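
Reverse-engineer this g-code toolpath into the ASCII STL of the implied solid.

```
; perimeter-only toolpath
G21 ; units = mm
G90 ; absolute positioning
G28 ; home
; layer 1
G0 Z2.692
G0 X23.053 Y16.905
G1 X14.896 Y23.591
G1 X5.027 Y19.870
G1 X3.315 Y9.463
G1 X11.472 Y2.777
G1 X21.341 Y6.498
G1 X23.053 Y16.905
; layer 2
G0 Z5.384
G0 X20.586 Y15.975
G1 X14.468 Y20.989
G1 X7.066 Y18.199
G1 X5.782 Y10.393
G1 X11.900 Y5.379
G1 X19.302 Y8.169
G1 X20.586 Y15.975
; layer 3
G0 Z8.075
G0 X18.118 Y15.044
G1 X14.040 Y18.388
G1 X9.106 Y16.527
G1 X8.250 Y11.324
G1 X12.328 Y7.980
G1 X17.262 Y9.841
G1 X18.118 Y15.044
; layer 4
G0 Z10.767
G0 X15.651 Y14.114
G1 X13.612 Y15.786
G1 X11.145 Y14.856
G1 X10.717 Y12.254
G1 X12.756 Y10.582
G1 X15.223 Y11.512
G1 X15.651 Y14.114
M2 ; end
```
solid part
  facet normal 0.0000 0.0000 -1.0000
    outer loop
      vertex 2.988 21.542 0.000
      vertex 15.324 26.193 0.000
      vertex 25.520 17.835 0.000
    endloop
  endfacet
  facet normal 0.0000 0.0000 -1.0000
    outer loop
      vertex 0.848 8.533 0.000
      vertex 2.988 21.542 0.000
      vertex 25.520 17.835 0.000
    endloop
  endfacet
  facet normal 0.0000 0.0000 -1.0000
    outer loop
      vertex 11.044 0.175 0.000
      vertex 0.848 8.533 0.000
      vertex 25.520 17.835 0.000
    endloop
  endfacet
  facet normal 0.0000 0.0000 -1.0000
    outer loop
      vertex 23.380 4.826 0.000
      vertex 11.044 0.175 0.000
      vertex 25.520 17.835 0.000
    endloop
  endfacet
  facet normal 0.4834 0.5898 0.6469
    outer loop
      vertex 25.520 17.835 0.000
      vertex 15.324 26.193 0.000
      vertex 13.184 13.184 13.459
    endloop
  endfacet
  facet normal -0.2690 0.7135 0.6469
    outer loop
      vertex 15.324 26.193 0.000
      vertex 2.988 21.542 0.000
      vertex 13.184 13.184 13.459
    endloop
  endfacet
  facet normal -0.7525 0.1238 0.6469
    outer loop
      vertex 2.988 21.542 0.000
      vertex 0.848 8.533 0.000
      vertex 13.184 13.184 13.459
    endloop
  endfacet
  facet normal -0.4834 -0.5898 0.6469
    outer loop
      vertex 0.848 8.533 0.000
      vertex 11.044 0.175 0.000
      vertex 13.184 13.184 13.459
    endloop
  endfacet
  facet normal 0.2690 -0.7135 0.6469
    outer loop
      vertex 11.044 0.175 0.000
      vertex 23.380 4.826 0.000
      vertex 13.184 13.184 13.459
    endloop
  endfacet
  facet normal 0.7525 -0.1238 0.6469
    outer loop
      vertex 23.380 4.826 0.000
      vertex 25.520 17.835 0.000
      vertex 13.184 13.184 13.459
    endloop
  endfacet
endsolid part

The G0 Z moves step by Δz≈2.692 mm. The G1 loops shrink linearly with z, so the solid tapers from its base footprint up to z≈13.5. Closing with a flat bottom cap and the tapered top and triangulating gives 10 facets — a regular 6-sided pyramid, base circumscribed radius ≈ 13.2 mm, apex at z ≈ 13.5 mm.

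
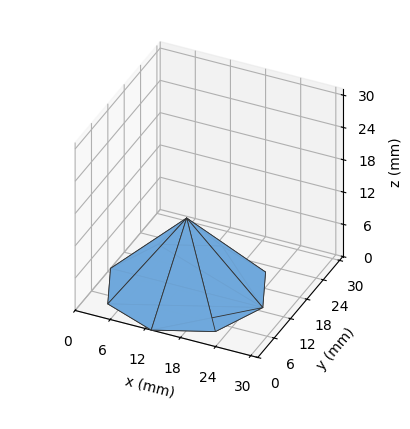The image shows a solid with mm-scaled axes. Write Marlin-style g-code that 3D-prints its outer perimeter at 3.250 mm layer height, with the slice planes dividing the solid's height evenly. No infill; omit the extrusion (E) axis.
Reading the render: the shape is a regular 8-sided pyramid, base circumscribed radius ≈ 13 mm, apex at z ≈ 13 mm (dimensions read to the nearest mm from the axis ticks). For the g-code, the solid's height is divided into equal slices at the stated Δz and each level perimeter traced with G1 moves after a G0 lift.

; perimeter-only toolpath
G21 ; units = mm
G90 ; absolute positioning
G28 ; home
; layer 1
G0 Z3.250
G0 X22.750 Y13.000
G1 X19.894 Y19.894
G1 X13.000 Y22.750
G1 X6.106 Y19.894
G1 X3.250 Y13.000
G1 X6.106 Y6.106
G1 X13.000 Y3.250
G1 X19.894 Y6.106
G1 X22.750 Y13.000
; layer 2
G0 Z6.500
G0 X19.500 Y13.000
G1 X17.596 Y17.596
G1 X13.000 Y19.500
G1 X8.404 Y17.596
G1 X6.500 Y13.000
G1 X8.404 Y8.404
G1 X13.000 Y6.500
G1 X17.596 Y8.404
G1 X19.500 Y13.000
; layer 3
G0 Z9.750
G0 X16.250 Y13.000
G1 X15.298 Y15.298
G1 X13.000 Y16.250
G1 X10.702 Y15.298
G1 X9.750 Y13.000
G1 X10.702 Y10.702
G1 X13.000 Y9.750
G1 X15.298 Y10.702
G1 X16.250 Y13.000
M2 ; end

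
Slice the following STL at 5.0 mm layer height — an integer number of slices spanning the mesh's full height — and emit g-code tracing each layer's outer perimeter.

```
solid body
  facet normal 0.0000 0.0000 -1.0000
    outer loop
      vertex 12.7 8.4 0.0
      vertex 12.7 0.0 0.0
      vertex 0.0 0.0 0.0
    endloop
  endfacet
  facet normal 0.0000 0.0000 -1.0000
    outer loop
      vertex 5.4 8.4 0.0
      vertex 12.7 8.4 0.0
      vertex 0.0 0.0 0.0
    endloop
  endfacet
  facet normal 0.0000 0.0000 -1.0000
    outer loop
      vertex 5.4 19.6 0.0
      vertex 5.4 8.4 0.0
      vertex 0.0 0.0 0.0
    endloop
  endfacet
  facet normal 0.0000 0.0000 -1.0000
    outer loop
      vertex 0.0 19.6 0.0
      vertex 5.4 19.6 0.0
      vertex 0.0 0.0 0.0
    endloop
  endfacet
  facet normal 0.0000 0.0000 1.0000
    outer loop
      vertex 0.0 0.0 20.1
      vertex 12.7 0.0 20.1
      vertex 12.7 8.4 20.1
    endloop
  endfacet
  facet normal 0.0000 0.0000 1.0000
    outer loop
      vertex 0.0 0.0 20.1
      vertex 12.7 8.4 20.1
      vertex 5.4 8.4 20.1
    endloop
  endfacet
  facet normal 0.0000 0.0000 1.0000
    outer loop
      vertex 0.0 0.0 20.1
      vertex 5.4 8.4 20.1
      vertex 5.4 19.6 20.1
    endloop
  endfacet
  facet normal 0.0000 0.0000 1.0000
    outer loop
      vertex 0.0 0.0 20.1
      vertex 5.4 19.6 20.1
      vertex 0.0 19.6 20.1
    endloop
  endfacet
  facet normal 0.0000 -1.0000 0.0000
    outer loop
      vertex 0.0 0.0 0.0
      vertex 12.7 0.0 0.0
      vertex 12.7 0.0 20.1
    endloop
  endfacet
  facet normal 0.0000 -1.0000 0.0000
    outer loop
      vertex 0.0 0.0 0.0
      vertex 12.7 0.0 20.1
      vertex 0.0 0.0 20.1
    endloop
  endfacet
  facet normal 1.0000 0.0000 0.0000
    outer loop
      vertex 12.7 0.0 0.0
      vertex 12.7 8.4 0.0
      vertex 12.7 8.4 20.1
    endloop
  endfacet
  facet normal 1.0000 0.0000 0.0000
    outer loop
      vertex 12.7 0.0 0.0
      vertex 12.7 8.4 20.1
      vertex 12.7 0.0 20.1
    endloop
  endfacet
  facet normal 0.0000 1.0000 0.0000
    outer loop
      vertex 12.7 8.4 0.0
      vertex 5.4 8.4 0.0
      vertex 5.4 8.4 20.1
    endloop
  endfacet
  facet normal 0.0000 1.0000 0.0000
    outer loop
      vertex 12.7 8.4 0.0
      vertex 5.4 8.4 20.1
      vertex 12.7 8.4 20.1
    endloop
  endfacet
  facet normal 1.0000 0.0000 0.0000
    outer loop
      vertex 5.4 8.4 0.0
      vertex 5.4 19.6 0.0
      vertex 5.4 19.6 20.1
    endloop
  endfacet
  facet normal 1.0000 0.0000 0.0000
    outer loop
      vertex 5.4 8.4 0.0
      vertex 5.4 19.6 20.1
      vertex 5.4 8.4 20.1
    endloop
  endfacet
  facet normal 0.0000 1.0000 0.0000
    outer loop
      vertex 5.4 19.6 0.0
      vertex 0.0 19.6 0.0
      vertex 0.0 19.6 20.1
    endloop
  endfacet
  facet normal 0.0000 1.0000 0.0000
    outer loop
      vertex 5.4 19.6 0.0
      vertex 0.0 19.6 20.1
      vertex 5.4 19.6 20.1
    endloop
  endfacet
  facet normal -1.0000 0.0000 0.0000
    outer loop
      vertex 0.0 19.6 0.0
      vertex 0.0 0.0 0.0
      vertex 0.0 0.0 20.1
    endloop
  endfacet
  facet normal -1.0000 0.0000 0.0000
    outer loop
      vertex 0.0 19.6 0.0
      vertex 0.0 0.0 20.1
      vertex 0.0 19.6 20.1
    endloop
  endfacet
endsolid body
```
; perimeter-only toolpath
G21 ; units = mm
G90 ; absolute positioning
G28 ; home
; layer 1
G0 Z5.0
G0 X0.0 Y0.0
G1 X12.7 Y0.0
G1 X12.7 Y8.4
G1 X5.4 Y8.4
G1 X5.4 Y19.6
G1 X0.0 Y19.6
G1 X0.0 Y0.0
; layer 2
G0 Z10.1
G0 X0.0 Y0.0
G1 X12.7 Y0.0
G1 X12.7 Y8.4
G1 X5.4 Y8.4
G1 X5.4 Y19.6
G1 X0.0 Y19.6
G1 X0.0 Y0.0
; layer 3
G0 Z15.1
G0 X0.0 Y0.0
G1 X12.7 Y0.0
G1 X12.7 Y8.4
G1 X5.4 Y8.4
G1 X5.4 Y19.6
G1 X0.0 Y19.6
G1 X0.0 Y0.0
; layer 4
G0 Z20.1
G0 X0.0 Y0.0
G1 X12.7 Y0.0
G1 X12.7 Y8.4
G1 X5.4 Y8.4
G1 X5.4 Y19.6
G1 X0.0 Y19.6
G1 X0.0 Y0.0
M2 ; end

The solid is an L-shaped prism: outer 12.7 × 19.6 mm, arm thicknesses ≈ 8.4 mm (horizontal) and 5.4 mm (vertical), extruded 20.1 mm in z. Slicing at Δz = 5.0 mm — 4 equal slices spanning the solid's height, so layer i sits at z = i·h/4 — gives 4 non-empty perimeters. Each is a 6-segment closed polygon; G0 lifts to the layer z and rapids to the start vertex, then G1 traces the edges.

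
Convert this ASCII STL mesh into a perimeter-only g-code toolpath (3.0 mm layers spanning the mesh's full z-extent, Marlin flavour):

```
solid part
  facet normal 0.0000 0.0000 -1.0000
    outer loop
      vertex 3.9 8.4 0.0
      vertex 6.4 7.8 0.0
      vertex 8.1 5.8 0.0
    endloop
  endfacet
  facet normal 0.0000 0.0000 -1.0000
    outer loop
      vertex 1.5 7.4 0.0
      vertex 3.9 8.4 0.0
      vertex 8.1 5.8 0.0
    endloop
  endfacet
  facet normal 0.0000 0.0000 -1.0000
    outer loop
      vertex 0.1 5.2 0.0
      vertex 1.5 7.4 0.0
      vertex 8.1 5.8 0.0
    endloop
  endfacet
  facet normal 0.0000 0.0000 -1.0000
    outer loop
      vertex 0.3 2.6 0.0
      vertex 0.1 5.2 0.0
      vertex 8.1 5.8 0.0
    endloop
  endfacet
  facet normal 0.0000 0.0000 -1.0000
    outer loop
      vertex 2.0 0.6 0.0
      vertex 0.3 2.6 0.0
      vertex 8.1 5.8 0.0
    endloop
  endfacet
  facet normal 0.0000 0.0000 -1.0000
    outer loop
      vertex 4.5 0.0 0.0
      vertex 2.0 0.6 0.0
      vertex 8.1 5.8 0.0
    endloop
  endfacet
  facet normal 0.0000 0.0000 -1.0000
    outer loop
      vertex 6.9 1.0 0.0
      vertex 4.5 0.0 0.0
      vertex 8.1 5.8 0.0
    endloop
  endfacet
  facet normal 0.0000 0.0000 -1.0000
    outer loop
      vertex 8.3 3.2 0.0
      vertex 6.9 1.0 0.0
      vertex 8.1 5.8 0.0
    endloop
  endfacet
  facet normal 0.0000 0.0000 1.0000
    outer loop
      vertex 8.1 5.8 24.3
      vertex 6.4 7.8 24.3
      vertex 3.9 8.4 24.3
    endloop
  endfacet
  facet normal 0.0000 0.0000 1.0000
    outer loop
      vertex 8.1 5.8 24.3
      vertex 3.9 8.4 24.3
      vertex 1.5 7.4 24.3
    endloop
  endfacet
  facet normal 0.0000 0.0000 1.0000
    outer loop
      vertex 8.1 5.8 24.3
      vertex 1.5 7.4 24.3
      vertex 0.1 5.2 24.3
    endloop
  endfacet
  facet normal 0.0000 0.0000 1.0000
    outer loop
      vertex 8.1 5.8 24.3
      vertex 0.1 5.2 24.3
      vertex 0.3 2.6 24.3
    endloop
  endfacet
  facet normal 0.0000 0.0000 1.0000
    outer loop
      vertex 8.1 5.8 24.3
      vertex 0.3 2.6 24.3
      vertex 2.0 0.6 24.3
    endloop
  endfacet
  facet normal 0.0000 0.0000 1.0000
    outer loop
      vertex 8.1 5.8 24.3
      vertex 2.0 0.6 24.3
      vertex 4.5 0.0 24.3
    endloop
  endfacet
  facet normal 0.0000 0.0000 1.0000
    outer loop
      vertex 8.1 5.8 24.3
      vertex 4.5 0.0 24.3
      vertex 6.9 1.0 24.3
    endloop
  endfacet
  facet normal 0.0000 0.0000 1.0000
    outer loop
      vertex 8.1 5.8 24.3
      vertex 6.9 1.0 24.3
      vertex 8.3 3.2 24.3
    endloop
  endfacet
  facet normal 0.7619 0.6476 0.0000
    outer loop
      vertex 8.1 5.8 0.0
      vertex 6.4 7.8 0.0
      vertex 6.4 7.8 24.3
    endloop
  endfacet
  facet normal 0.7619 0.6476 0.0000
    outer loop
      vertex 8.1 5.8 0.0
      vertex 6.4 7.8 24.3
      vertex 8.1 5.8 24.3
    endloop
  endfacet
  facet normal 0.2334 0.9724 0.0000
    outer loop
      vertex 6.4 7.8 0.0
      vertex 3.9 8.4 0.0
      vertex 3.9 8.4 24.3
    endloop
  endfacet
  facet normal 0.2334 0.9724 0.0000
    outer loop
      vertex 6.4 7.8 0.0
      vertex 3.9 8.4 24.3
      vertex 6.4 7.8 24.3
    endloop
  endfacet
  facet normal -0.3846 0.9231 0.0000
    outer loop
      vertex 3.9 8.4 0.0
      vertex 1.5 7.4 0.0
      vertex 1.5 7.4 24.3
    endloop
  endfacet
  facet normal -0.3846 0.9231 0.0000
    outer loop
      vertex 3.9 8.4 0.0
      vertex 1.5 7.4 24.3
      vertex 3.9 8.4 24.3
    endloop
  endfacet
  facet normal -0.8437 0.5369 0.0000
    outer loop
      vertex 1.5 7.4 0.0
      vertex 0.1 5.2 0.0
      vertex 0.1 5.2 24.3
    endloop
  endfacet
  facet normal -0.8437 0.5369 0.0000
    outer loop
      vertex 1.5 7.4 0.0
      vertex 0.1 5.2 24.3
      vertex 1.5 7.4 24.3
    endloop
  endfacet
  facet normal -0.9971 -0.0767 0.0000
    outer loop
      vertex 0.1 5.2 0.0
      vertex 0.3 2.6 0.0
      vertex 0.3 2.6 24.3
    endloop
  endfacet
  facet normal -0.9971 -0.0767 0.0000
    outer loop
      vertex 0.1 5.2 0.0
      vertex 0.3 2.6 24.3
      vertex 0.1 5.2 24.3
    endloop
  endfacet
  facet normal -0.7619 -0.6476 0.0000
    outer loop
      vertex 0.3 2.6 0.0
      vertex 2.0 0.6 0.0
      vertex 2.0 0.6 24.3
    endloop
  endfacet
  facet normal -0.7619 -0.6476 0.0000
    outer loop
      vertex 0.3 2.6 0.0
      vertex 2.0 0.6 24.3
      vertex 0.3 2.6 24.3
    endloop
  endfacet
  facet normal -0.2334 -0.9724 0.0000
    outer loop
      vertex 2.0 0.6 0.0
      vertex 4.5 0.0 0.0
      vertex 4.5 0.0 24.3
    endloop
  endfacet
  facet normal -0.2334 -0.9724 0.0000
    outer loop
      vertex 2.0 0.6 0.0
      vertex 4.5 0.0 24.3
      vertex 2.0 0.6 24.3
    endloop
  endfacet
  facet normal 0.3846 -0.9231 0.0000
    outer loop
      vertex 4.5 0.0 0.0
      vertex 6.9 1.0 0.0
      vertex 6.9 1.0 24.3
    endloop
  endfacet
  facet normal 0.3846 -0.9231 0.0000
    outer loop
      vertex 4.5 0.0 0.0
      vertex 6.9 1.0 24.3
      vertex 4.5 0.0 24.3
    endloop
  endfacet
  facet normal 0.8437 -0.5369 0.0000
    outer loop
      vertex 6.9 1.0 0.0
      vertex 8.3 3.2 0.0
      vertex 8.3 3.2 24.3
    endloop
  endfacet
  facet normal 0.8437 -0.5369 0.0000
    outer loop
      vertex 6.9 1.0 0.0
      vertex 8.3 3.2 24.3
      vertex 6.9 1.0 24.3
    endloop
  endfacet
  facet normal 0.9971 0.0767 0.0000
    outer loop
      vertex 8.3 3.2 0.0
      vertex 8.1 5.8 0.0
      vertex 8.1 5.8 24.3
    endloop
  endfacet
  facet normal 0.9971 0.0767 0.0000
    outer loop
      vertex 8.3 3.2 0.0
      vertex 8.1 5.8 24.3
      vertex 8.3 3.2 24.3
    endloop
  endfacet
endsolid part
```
; perimeter-only toolpath
G21 ; units = mm
G90 ; absolute positioning
G28 ; home
; layer 1
G0 Z3.0
G0 X8.1 Y5.8
G1 X6.4 Y7.8
G1 X3.9 Y8.4
G1 X1.5 Y7.4
G1 X0.1 Y5.2
G1 X0.3 Y2.6
G1 X2.0 Y0.6
G1 X4.5 Y0.0
G1 X6.9 Y1.0
G1 X8.3 Y3.2
G1 X8.1 Y5.8
; layer 2
G0 Z6.1
G0 X8.1 Y5.8
G1 X6.4 Y7.8
G1 X3.9 Y8.4
G1 X1.5 Y7.4
G1 X0.1 Y5.2
G1 X0.3 Y2.6
G1 X2.0 Y0.6
G1 X4.5 Y0.0
G1 X6.9 Y1.0
G1 X8.3 Y3.2
G1 X8.1 Y5.8
; layer 3
G0 Z9.1
G0 X8.1 Y5.8
G1 X6.4 Y7.8
G1 X3.9 Y8.4
G1 X1.5 Y7.4
G1 X0.1 Y5.2
G1 X0.3 Y2.6
G1 X2.0 Y0.6
G1 X4.5 Y0.0
G1 X6.9 Y1.0
G1 X8.3 Y3.2
G1 X8.1 Y5.8
; layer 4
G0 Z12.2
G0 X8.1 Y5.8
G1 X6.4 Y7.8
G1 X3.9 Y8.4
G1 X1.5 Y7.4
G1 X0.1 Y5.2
G1 X0.3 Y2.6
G1 X2.0 Y0.6
G1 X4.5 Y0.0
G1 X6.9 Y1.0
G1 X8.3 Y3.2
G1 X8.1 Y5.8
; layer 5
G0 Z15.2
G0 X8.1 Y5.8
G1 X6.4 Y7.8
G1 X3.9 Y8.4
G1 X1.5 Y7.4
G1 X0.1 Y5.2
G1 X0.3 Y2.6
G1 X2.0 Y0.6
G1 X4.5 Y0.0
G1 X6.9 Y1.0
G1 X8.3 Y3.2
G1 X8.1 Y5.8
; layer 6
G0 Z18.2
G0 X8.1 Y5.8
G1 X6.4 Y7.8
G1 X3.9 Y8.4
G1 X1.5 Y7.4
G1 X0.1 Y5.2
G1 X0.3 Y2.6
G1 X2.0 Y0.6
G1 X4.5 Y0.0
G1 X6.9 Y1.0
G1 X8.3 Y3.2
G1 X8.1 Y5.8
; layer 7
G0 Z21.3
G0 X8.1 Y5.8
G1 X6.4 Y7.8
G1 X3.9 Y8.4
G1 X1.5 Y7.4
G1 X0.1 Y5.2
G1 X0.3 Y2.6
G1 X2.0 Y0.6
G1 X4.5 Y0.0
G1 X6.9 Y1.0
G1 X8.3 Y3.2
G1 X8.1 Y5.8
; layer 8
G0 Z24.3
G0 X8.1 Y5.8
G1 X6.4 Y7.8
G1 X3.9 Y8.4
G1 X1.5 Y7.4
G1 X0.1 Y5.2
G1 X0.3 Y2.6
G1 X2.0 Y0.6
G1 X4.5 Y0.0
G1 X6.9 Y1.0
G1 X8.3 Y3.2
G1 X8.1 Y5.8
M2 ; end

The solid is a regular 10-sided prism (a cylinder approximated with 10 flat sides), circumscribed radius ≈ 4.2 mm, height ≈ 24.3 mm. Slicing at Δz = 3.0 mm — 8 equal slices spanning the solid's height, so layer i sits at z = i·h/8 — gives 8 non-empty perimeters. Each is a 10-segment closed polygon; G0 lifts to the layer z and rapids to the start vertex, then G1 traces the edges.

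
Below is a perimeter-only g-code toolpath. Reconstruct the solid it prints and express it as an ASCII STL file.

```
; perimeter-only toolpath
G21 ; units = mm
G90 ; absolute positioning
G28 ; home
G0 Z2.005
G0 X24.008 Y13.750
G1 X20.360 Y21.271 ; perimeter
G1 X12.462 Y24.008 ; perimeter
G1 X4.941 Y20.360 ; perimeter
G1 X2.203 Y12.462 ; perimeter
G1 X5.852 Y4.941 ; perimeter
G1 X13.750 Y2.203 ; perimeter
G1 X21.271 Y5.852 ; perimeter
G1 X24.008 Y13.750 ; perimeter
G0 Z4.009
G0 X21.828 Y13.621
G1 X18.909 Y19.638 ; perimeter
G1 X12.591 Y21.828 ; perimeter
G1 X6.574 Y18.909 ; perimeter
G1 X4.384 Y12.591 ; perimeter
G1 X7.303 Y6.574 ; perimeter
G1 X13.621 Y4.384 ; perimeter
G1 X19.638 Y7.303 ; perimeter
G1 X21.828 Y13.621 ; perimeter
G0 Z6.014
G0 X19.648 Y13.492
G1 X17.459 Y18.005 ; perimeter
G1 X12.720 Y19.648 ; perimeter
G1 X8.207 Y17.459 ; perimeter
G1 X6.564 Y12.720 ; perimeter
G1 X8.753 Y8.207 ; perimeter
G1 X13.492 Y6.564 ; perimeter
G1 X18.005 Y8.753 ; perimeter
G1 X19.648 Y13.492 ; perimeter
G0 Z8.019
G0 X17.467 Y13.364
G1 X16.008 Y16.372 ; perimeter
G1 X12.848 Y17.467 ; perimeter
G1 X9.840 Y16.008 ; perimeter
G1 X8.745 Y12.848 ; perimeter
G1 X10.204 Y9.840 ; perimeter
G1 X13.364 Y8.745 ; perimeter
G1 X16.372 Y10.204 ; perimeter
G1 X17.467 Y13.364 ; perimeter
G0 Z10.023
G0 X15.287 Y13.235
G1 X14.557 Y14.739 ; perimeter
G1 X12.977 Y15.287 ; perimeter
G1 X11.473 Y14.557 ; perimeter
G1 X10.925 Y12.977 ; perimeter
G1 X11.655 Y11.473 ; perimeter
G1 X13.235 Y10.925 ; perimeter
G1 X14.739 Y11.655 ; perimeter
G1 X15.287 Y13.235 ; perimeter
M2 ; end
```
solid part
  facet normal 0.0000 0.0000 -1.0000
    outer loop
      vertex 12.333 26.189 0.000
      vertex 21.811 22.904 0.000
      vertex 26.189 13.879 0.000
    endloop
  endfacet
  facet normal 0.0000 0.0000 -1.0000
    outer loop
      vertex 3.308 21.811 0.000
      vertex 12.333 26.189 0.000
      vertex 26.189 13.879 0.000
    endloop
  endfacet
  facet normal 0.0000 0.0000 -1.0000
    outer loop
      vertex 0.023 12.333 0.000
      vertex 3.308 21.811 0.000
      vertex 26.189 13.879 0.000
    endloop
  endfacet
  facet normal 0.0000 0.0000 -1.0000
    outer loop
      vertex 4.401 3.308 0.000
      vertex 0.023 12.333 0.000
      vertex 26.189 13.879 0.000
    endloop
  endfacet
  facet normal 0.0000 0.0000 -1.0000
    outer loop
      vertex 13.879 0.023 0.000
      vertex 4.401 3.308 0.000
      vertex 26.189 13.879 0.000
    endloop
  endfacet
  facet normal 0.0000 0.0000 -1.0000
    outer loop
      vertex 22.904 4.401 0.000
      vertex 13.879 0.023 0.000
      vertex 26.189 13.879 0.000
    endloop
  endfacet
  facet normal 0.6341 0.3076 0.7095
    outer loop
      vertex 26.189 13.879 0.000
      vertex 21.811 22.904 0.000
      vertex 13.106 13.106 12.028
    endloop
  endfacet
  facet normal 0.2308 0.6659 0.7095
    outer loop
      vertex 21.811 22.904 0.000
      vertex 12.333 26.189 0.000
      vertex 13.106 13.106 12.028
    endloop
  endfacet
  facet normal -0.3076 0.6341 0.7095
    outer loop
      vertex 12.333 26.189 0.000
      vertex 3.308 21.811 0.000
      vertex 13.106 13.106 12.028
    endloop
  endfacet
  facet normal -0.6659 0.2308 0.7095
    outer loop
      vertex 3.308 21.811 0.000
      vertex 0.023 12.333 0.000
      vertex 13.106 13.106 12.028
    endloop
  endfacet
  facet normal -0.6341 -0.3076 0.7095
    outer loop
      vertex 0.023 12.333 0.000
      vertex 4.401 3.308 0.000
      vertex 13.106 13.106 12.028
    endloop
  endfacet
  facet normal -0.2308 -0.6659 0.7095
    outer loop
      vertex 4.401 3.308 0.000
      vertex 13.879 0.023 0.000
      vertex 13.106 13.106 12.028
    endloop
  endfacet
  facet normal 0.3076 -0.6341 0.7095
    outer loop
      vertex 13.879 0.023 0.000
      vertex 22.904 4.401 0.000
      vertex 13.106 13.106 12.028
    endloop
  endfacet
  facet normal 0.6659 -0.2308 0.7095
    outer loop
      vertex 22.904 4.401 0.000
      vertex 26.189 13.879 0.000
      vertex 13.106 13.106 12.028
    endloop
  endfacet
endsolid part

The G0 Z moves step by Δz≈2.005 mm. The G1 loops shrink linearly with z, so the solid tapers from its base footprint up to z≈12. Closing with a flat bottom cap and the tapered top and triangulating gives 14 facets — a regular 8-sided pyramid, base circumscribed radius ≈ 13.1 mm, apex at z ≈ 12 mm.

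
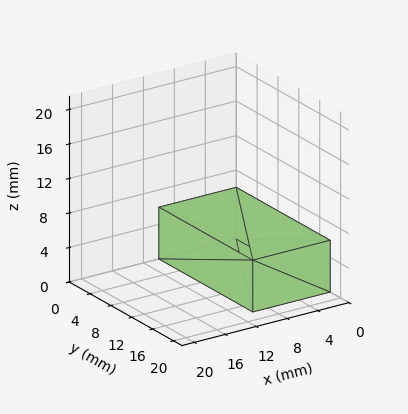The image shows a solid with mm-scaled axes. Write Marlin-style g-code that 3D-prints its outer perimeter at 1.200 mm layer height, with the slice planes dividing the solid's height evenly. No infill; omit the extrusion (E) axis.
Reading the render: the shape is a rectangular box, roughly 10 × 18 mm footprint and 6 mm tall (dimensions read to the nearest mm from the axis ticks). For the g-code, the solid's height is divided into equal slices at the stated Δz and each level perimeter traced with G1 moves after a G0 lift.

; perimeter-only toolpath
G21 ; units = mm
G90 ; absolute positioning
G28 ; home
; layer 1
G0 Z1.200
G0 X0.000 Y0.000
G1 X10.000 Y0.000
G1 X10.000 Y18.000
G1 X0.000 Y18.000
G1 X0.000 Y0.000
; layer 2
G0 Z2.400
G0 X0.000 Y0.000
G1 X10.000 Y0.000
G1 X10.000 Y18.000
G1 X0.000 Y18.000
G1 X0.000 Y0.000
; layer 3
G0 Z3.600
G0 X0.000 Y0.000
G1 X10.000 Y0.000
G1 X10.000 Y18.000
G1 X0.000 Y18.000
G1 X0.000 Y0.000
; layer 4
G0 Z4.800
G0 X0.000 Y0.000
G1 X10.000 Y0.000
G1 X10.000 Y18.000
G1 X0.000 Y18.000
G1 X0.000 Y0.000
; layer 5
G0 Z6.000
G0 X0.000 Y0.000
G1 X10.000 Y0.000
G1 X10.000 Y18.000
G1 X0.000 Y18.000
G1 X0.000 Y0.000
M2 ; end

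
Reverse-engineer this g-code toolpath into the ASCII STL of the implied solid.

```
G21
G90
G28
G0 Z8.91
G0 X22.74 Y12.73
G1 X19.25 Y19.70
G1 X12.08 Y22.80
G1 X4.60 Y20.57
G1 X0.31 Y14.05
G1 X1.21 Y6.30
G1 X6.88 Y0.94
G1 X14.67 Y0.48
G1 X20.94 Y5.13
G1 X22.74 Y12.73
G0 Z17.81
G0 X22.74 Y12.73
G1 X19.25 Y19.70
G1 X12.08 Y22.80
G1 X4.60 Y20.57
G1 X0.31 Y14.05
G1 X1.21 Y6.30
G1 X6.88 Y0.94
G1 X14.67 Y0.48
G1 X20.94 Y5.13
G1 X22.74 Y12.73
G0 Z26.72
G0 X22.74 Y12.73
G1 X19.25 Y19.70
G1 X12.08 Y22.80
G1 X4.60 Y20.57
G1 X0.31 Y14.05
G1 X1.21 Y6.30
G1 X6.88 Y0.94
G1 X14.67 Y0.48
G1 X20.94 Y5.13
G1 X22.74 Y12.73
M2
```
solid part
  facet normal 0.0000 0.0000 -1.0000
    outer loop
      vertex 12.08 22.80 0.00
      vertex 19.25 19.70 0.00
      vertex 22.74 12.73 0.00
    endloop
  endfacet
  facet normal 0.0000 0.0000 -1.0000
    outer loop
      vertex 4.60 20.57 0.00
      vertex 12.08 22.80 0.00
      vertex 22.74 12.73 0.00
    endloop
  endfacet
  facet normal 0.0000 0.0000 -1.0000
    outer loop
      vertex 0.31 14.05 0.00
      vertex 4.60 20.57 0.00
      vertex 22.74 12.73 0.00
    endloop
  endfacet
  facet normal 0.0000 0.0000 -1.0000
    outer loop
      vertex 1.21 6.30 0.00
      vertex 0.31 14.05 0.00
      vertex 22.74 12.73 0.00
    endloop
  endfacet
  facet normal 0.0000 0.0000 -1.0000
    outer loop
      vertex 6.88 0.94 0.00
      vertex 1.21 6.30 0.00
      vertex 22.74 12.73 0.00
    endloop
  endfacet
  facet normal 0.0000 0.0000 -1.0000
    outer loop
      vertex 14.67 0.48 0.00
      vertex 6.88 0.94 0.00
      vertex 22.74 12.73 0.00
    endloop
  endfacet
  facet normal 0.0000 0.0000 -1.0000
    outer loop
      vertex 20.94 5.13 0.00
      vertex 14.67 0.48 0.00
      vertex 22.74 12.73 0.00
    endloop
  endfacet
  facet normal 0.0000 0.0000 1.0000
    outer loop
      vertex 22.74 12.73 26.72
      vertex 19.25 19.70 26.72
      vertex 12.08 22.80 26.72
    endloop
  endfacet
  facet normal 0.0000 0.0000 1.0000
    outer loop
      vertex 22.74 12.73 26.72
      vertex 12.08 22.80 26.72
      vertex 4.60 20.57 26.72
    endloop
  endfacet
  facet normal 0.0000 0.0000 1.0000
    outer loop
      vertex 22.74 12.73 26.72
      vertex 4.60 20.57 26.72
      vertex 0.31 14.05 26.72
    endloop
  endfacet
  facet normal 0.0000 0.0000 1.0000
    outer loop
      vertex 22.74 12.73 26.72
      vertex 0.31 14.05 26.72
      vertex 1.21 6.30 26.72
    endloop
  endfacet
  facet normal 0.0000 0.0000 1.0000
    outer loop
      vertex 22.74 12.73 26.72
      vertex 1.21 6.30 26.72
      vertex 6.88 0.94 26.72
    endloop
  endfacet
  facet normal 0.0000 0.0000 1.0000
    outer loop
      vertex 22.74 12.73 26.72
      vertex 6.88 0.94 26.72
      vertex 14.67 0.48 26.72
    endloop
  endfacet
  facet normal 0.0000 0.0000 1.0000
    outer loop
      vertex 22.74 12.73 26.72
      vertex 14.67 0.48 26.72
      vertex 20.94 5.13 26.72
    endloop
  endfacet
  facet normal 0.8942 0.4477 0.0000
    outer loop
      vertex 22.74 12.73 0.00
      vertex 19.25 19.70 0.00
      vertex 19.25 19.70 26.72
    endloop
  endfacet
  facet normal 0.8942 0.4477 0.0000
    outer loop
      vertex 22.74 12.73 0.00
      vertex 19.25 19.70 26.72
      vertex 22.74 12.73 26.72
    endloop
  endfacet
  facet normal 0.3969 0.9179 0.0000
    outer loop
      vertex 19.25 19.70 0.00
      vertex 12.08 22.80 0.00
      vertex 12.08 22.80 26.72
    endloop
  endfacet
  facet normal 0.3969 0.9179 0.0000
    outer loop
      vertex 19.25 19.70 0.00
      vertex 12.08 22.80 26.72
      vertex 19.25 19.70 26.72
    endloop
  endfacet
  facet normal -0.2857 0.9583 0.0000
    outer loop
      vertex 12.08 22.80 0.00
      vertex 4.60 20.57 0.00
      vertex 4.60 20.57 26.72
    endloop
  endfacet
  facet normal -0.2857 0.9583 0.0000
    outer loop
      vertex 12.08 22.80 0.00
      vertex 4.60 20.57 26.72
      vertex 12.08 22.80 26.72
    endloop
  endfacet
  facet normal -0.8354 0.5497 0.0000
    outer loop
      vertex 4.60 20.57 0.00
      vertex 0.31 14.05 0.00
      vertex 0.31 14.05 26.72
    endloop
  endfacet
  facet normal -0.8354 0.5497 0.0000
    outer loop
      vertex 4.60 20.57 0.00
      vertex 0.31 14.05 26.72
      vertex 4.60 20.57 26.72
    endloop
  endfacet
  facet normal -0.9933 -0.1154 0.0000
    outer loop
      vertex 0.31 14.05 0.00
      vertex 1.21 6.30 0.00
      vertex 1.21 6.30 26.72
    endloop
  endfacet
  facet normal -0.9933 -0.1154 0.0000
    outer loop
      vertex 0.31 14.05 0.00
      vertex 1.21 6.30 26.72
      vertex 0.31 14.05 26.72
    endloop
  endfacet
  facet normal -0.6870 -0.7267 0.0000
    outer loop
      vertex 1.21 6.30 0.00
      vertex 6.88 0.94 0.00
      vertex 6.88 0.94 26.72
    endloop
  endfacet
  facet normal -0.6870 -0.7267 0.0000
    outer loop
      vertex 1.21 6.30 0.00
      vertex 6.88 0.94 26.72
      vertex 1.21 6.30 26.72
    endloop
  endfacet
  facet normal -0.0589 -0.9983 0.0000
    outer loop
      vertex 6.88 0.94 0.00
      vertex 14.67 0.48 0.00
      vertex 14.67 0.48 26.72
    endloop
  endfacet
  facet normal -0.0589 -0.9983 0.0000
    outer loop
      vertex 6.88 0.94 0.00
      vertex 14.67 0.48 26.72
      vertex 6.88 0.94 26.72
    endloop
  endfacet
  facet normal 0.5957 -0.8032 0.0000
    outer loop
      vertex 14.67 0.48 0.00
      vertex 20.94 5.13 0.00
      vertex 20.94 5.13 26.72
    endloop
  endfacet
  facet normal 0.5957 -0.8032 0.0000
    outer loop
      vertex 14.67 0.48 0.00
      vertex 20.94 5.13 26.72
      vertex 14.67 0.48 26.72
    endloop
  endfacet
  facet normal 0.9731 -0.2305 0.0000
    outer loop
      vertex 20.94 5.13 0.00
      vertex 22.74 12.73 0.00
      vertex 22.74 12.73 26.72
    endloop
  endfacet
  facet normal 0.9731 -0.2305 0.0000
    outer loop
      vertex 20.94 5.13 0.00
      vertex 22.74 12.73 26.72
      vertex 20.94 5.13 26.72
    endloop
  endfacet
endsolid part

The G0 Z moves step by Δz≈8.91 mm. Every layer's G1 loop is the same polygon, so the solid is a straight extrusion of it from z=0 to z≈26.7. Closing with flat bottom and top caps and triangulating gives 32 facets — a regular 9-sided prism (a cylinder approximated with 9 flat sides), circumscribed radius ≈ 11.4 mm, height ≈ 26.7 mm.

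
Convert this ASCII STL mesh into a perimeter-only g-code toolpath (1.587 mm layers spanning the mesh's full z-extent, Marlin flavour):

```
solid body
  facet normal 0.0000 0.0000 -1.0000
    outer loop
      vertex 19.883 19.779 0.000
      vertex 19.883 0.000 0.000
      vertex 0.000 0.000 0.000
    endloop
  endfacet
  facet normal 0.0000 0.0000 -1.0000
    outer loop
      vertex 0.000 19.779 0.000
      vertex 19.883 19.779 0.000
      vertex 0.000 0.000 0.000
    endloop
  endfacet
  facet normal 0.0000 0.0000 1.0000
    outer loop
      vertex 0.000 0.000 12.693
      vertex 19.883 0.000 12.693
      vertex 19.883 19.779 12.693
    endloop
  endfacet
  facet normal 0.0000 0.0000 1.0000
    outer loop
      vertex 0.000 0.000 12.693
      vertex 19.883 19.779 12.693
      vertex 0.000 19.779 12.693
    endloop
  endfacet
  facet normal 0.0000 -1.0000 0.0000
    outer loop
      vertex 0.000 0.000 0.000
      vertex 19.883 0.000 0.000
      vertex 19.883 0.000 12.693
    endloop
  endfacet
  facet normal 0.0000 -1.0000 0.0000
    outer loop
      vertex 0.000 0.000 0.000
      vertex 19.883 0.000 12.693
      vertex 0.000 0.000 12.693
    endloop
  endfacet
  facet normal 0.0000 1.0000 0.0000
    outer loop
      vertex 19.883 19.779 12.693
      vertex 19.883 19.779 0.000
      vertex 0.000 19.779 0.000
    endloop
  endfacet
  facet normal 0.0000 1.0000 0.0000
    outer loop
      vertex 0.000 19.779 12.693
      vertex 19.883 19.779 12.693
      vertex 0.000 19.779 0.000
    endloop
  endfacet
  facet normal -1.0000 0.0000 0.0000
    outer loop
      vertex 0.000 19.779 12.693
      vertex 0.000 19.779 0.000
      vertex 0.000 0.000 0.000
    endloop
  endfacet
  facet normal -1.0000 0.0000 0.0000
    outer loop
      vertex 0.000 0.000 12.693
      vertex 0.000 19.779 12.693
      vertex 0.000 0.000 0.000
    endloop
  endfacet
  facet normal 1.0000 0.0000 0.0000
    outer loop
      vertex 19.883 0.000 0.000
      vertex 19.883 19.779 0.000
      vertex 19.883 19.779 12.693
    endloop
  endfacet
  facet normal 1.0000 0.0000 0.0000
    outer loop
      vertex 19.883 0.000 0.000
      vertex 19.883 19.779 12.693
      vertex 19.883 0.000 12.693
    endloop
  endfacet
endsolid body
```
; perimeter-only toolpath
G21 ; units = mm
G90 ; absolute positioning
G28 ; home
; layer 1
G0 Z1.587
G0 X0.000 Y0.000
G1 X19.883 Y0.000
G1 X19.883 Y19.779
G1 X0.000 Y19.779
G1 X0.000 Y0.000
; layer 2
G0 Z3.173
G0 X0.000 Y0.000
G1 X19.883 Y0.000
G1 X19.883 Y19.779
G1 X0.000 Y19.779
G1 X0.000 Y0.000
; layer 3
G0 Z4.760
G0 X0.000 Y0.000
G1 X19.883 Y0.000
G1 X19.883 Y19.779
G1 X0.000 Y19.779
G1 X0.000 Y0.000
; layer 4
G0 Z6.346
G0 X0.000 Y0.000
G1 X19.883 Y0.000
G1 X19.883 Y19.779
G1 X0.000 Y19.779
G1 X0.000 Y0.000
; layer 5
G0 Z7.933
G0 X0.000 Y0.000
G1 X19.883 Y0.000
G1 X19.883 Y19.779
G1 X0.000 Y19.779
G1 X0.000 Y0.000
; layer 6
G0 Z9.520
G0 X0.000 Y0.000
G1 X19.883 Y0.000
G1 X19.883 Y19.779
G1 X0.000 Y19.779
G1 X0.000 Y0.000
; layer 7
G0 Z11.106
G0 X0.000 Y0.000
G1 X19.883 Y0.000
G1 X19.883 Y19.779
G1 X0.000 Y19.779
G1 X0.000 Y0.000
; layer 8
G0 Z12.693
G0 X0.000 Y0.000
G1 X19.883 Y0.000
G1 X19.883 Y19.779
G1 X0.000 Y19.779
G1 X0.000 Y0.000
M2 ; end

The solid is a rectangular box, roughly 19.9 × 19.8 mm footprint and 12.7 mm tall. Slicing at Δz = 1.587 mm — 8 equal slices spanning the solid's height, so layer i sits at z = i·h/8 — gives 8 non-empty perimeters. Each is a 4-segment closed polygon; G0 lifts to the layer z and rapids to the start vertex, then G1 traces the edges.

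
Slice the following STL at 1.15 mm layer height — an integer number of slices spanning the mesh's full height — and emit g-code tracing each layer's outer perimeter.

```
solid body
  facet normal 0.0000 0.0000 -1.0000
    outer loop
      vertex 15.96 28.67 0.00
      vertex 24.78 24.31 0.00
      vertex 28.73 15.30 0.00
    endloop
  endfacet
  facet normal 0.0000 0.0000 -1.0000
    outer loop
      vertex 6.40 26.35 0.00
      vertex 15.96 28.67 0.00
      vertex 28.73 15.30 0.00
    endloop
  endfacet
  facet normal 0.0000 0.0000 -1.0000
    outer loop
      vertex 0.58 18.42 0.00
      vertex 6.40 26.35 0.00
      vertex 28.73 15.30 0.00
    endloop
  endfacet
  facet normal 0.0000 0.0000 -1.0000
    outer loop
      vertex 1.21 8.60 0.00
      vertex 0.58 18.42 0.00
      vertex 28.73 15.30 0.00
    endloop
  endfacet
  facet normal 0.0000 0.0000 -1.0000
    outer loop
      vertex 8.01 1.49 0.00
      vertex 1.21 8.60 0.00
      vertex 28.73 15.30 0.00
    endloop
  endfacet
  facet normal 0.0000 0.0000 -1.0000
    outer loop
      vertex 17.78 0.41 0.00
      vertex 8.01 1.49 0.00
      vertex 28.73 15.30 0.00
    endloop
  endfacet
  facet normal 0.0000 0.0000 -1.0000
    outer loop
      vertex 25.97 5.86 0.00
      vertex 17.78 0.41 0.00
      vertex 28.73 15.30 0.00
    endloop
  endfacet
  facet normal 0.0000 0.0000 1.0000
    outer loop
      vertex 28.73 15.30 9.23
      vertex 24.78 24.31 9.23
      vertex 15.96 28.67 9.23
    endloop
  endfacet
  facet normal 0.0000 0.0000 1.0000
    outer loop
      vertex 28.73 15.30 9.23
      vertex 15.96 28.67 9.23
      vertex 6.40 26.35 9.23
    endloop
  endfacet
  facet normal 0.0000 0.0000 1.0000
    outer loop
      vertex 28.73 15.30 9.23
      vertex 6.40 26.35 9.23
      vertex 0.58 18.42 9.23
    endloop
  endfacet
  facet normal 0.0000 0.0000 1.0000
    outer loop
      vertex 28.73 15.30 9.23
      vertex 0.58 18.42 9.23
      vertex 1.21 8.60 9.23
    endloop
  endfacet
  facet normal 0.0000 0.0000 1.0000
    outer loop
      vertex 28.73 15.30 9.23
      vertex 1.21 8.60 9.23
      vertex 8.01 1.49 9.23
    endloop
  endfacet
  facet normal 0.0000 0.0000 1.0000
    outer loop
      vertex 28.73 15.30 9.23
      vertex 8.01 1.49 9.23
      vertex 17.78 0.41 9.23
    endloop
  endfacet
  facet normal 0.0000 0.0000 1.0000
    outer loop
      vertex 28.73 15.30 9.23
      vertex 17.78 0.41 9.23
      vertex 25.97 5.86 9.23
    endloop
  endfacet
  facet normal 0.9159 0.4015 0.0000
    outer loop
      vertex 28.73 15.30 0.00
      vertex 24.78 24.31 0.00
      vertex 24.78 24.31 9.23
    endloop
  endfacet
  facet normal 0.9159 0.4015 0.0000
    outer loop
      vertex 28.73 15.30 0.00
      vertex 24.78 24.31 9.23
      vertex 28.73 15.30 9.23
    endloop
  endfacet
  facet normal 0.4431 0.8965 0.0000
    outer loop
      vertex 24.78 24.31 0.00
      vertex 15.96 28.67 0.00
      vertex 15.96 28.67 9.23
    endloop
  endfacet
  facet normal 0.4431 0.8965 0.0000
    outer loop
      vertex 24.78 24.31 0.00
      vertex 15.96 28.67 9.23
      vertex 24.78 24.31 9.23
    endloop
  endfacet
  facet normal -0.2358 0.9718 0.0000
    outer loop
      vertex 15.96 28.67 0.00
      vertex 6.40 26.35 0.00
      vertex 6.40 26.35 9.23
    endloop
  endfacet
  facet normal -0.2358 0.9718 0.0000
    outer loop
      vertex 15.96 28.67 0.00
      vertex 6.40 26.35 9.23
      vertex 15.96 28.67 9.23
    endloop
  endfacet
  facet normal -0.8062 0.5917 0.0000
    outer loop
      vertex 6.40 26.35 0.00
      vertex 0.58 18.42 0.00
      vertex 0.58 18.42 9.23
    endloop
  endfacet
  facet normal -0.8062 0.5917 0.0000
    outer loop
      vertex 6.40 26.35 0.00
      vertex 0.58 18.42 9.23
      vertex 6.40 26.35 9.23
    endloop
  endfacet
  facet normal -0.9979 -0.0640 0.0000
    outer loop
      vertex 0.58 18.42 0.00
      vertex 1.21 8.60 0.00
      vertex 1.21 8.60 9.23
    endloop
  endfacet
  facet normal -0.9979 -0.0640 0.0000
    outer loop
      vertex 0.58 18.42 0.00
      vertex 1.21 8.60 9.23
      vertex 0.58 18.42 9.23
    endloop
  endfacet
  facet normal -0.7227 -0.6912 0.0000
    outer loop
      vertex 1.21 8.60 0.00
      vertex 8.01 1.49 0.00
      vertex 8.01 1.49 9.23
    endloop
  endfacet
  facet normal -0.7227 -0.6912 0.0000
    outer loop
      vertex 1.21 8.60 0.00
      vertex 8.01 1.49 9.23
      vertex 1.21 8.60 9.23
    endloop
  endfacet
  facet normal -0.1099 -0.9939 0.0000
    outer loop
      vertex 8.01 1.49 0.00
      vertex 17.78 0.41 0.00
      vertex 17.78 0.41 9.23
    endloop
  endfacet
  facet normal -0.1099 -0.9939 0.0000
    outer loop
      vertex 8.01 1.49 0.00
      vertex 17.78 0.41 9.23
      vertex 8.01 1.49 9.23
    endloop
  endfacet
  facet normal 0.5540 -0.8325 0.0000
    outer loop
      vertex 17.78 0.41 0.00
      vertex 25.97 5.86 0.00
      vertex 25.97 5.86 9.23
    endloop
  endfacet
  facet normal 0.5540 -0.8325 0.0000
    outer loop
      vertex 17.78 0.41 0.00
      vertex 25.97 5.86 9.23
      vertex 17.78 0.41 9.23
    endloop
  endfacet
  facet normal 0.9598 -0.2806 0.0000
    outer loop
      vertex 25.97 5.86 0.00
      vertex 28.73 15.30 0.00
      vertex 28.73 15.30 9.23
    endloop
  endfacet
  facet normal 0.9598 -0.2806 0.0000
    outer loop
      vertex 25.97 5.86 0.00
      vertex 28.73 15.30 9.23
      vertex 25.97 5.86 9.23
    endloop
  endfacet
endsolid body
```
; perimeter-only toolpath
G21 ; units = mm
G90 ; absolute positioning
G28 ; home
; layer 1
G0 Z1.15
G0 X28.73 Y15.30
G1 X24.78 Y24.31
G1 X15.96 Y28.67
G1 X6.40 Y26.35
G1 X0.58 Y18.42
G1 X1.21 Y8.60
G1 X8.01 Y1.49
G1 X17.78 Y0.41
G1 X25.97 Y5.86
G1 X28.73 Y15.30
; layer 2
G0 Z2.31
G0 X28.73 Y15.30
G1 X24.78 Y24.31
G1 X15.96 Y28.67
G1 X6.40 Y26.35
G1 X0.58 Y18.42
G1 X1.21 Y8.60
G1 X8.01 Y1.49
G1 X17.78 Y0.41
G1 X25.97 Y5.86
G1 X28.73 Y15.30
; layer 3
G0 Z3.46
G0 X28.73 Y15.30
G1 X24.78 Y24.31
G1 X15.96 Y28.67
G1 X6.40 Y26.35
G1 X0.58 Y18.42
G1 X1.21 Y8.60
G1 X8.01 Y1.49
G1 X17.78 Y0.41
G1 X25.97 Y5.86
G1 X28.73 Y15.30
; layer 4
G0 Z4.62
G0 X28.73 Y15.30
G1 X24.78 Y24.31
G1 X15.96 Y28.67
G1 X6.40 Y26.35
G1 X0.58 Y18.42
G1 X1.21 Y8.60
G1 X8.01 Y1.49
G1 X17.78 Y0.41
G1 X25.97 Y5.86
G1 X28.73 Y15.30
; layer 5
G0 Z5.77
G0 X28.73 Y15.30
G1 X24.78 Y24.31
G1 X15.96 Y28.67
G1 X6.40 Y26.35
G1 X0.58 Y18.42
G1 X1.21 Y8.60
G1 X8.01 Y1.49
G1 X17.78 Y0.41
G1 X25.97 Y5.86
G1 X28.73 Y15.30
; layer 6
G0 Z6.92
G0 X28.73 Y15.30
G1 X24.78 Y24.31
G1 X15.96 Y28.67
G1 X6.40 Y26.35
G1 X0.58 Y18.42
G1 X1.21 Y8.60
G1 X8.01 Y1.49
G1 X17.78 Y0.41
G1 X25.97 Y5.86
G1 X28.73 Y15.30
; layer 7
G0 Z8.08
G0 X28.73 Y15.30
G1 X24.78 Y24.31
G1 X15.96 Y28.67
G1 X6.40 Y26.35
G1 X0.58 Y18.42
G1 X1.21 Y8.60
G1 X8.01 Y1.49
G1 X17.78 Y0.41
G1 X25.97 Y5.86
G1 X28.73 Y15.30
; layer 8
G0 Z9.23
G0 X28.73 Y15.30
G1 X24.78 Y24.31
G1 X15.96 Y28.67
G1 X6.40 Y26.35
G1 X0.58 Y18.42
G1 X1.21 Y8.60
G1 X8.01 Y1.49
G1 X17.78 Y0.41
G1 X25.97 Y5.86
G1 X28.73 Y15.30
M2 ; end

The solid is a regular 9-sided prism (a cylinder approximated with 9 flat sides), circumscribed radius ≈ 14.4 mm, height ≈ 9.23 mm. Slicing at Δz = 1.15 mm — 8 equal slices spanning the solid's height, so layer i sits at z = i·h/8 — gives 8 non-empty perimeters. Each is a 9-segment closed polygon; G0 lifts to the layer z and rapids to the start vertex, then G1 traces the edges.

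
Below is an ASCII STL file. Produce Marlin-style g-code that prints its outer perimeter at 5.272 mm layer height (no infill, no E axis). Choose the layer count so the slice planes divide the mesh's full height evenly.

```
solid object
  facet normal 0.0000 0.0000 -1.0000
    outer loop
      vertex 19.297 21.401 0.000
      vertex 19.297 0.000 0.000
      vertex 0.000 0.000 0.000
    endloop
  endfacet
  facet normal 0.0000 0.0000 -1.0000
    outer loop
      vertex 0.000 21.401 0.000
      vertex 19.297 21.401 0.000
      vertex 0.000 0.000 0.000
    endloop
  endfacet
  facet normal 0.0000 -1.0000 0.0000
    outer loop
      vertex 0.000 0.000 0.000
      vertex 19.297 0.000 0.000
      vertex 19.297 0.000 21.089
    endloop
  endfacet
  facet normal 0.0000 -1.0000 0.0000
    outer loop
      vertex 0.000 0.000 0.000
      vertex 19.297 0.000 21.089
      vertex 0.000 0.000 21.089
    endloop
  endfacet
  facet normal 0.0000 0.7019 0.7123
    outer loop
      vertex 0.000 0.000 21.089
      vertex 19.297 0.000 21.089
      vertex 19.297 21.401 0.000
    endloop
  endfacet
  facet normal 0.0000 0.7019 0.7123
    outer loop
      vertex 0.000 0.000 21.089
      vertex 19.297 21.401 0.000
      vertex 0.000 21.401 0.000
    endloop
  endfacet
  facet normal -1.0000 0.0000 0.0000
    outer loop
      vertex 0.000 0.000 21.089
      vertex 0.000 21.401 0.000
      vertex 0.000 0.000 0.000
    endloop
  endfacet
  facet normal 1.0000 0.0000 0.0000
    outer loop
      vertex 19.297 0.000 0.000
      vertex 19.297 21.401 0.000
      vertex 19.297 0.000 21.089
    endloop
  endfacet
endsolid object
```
; perimeter-only toolpath
G21 ; units = mm
G90 ; absolute positioning
G28 ; home
; layer 1
G0 Z5.272
G0 X0.000 Y0.000
G1 X19.297 Y0.000
G1 X19.297 Y16.051
G1 X0.000 Y16.051
G1 X0.000 Y0.000
; layer 2
G0 Z10.544
G0 X0.000 Y0.000
G1 X19.297 Y0.000
G1 X19.297 Y10.700
G1 X0.000 Y10.700
G1 X0.000 Y0.000
; layer 3
G0 Z15.817
G0 X0.000 Y0.000
G1 X19.297 Y0.000
G1 X19.297 Y5.350
G1 X0.000 Y5.350
G1 X0.000 Y0.000
M2 ; end

The solid is a wedge (ramp): 19.3 × 21.4 mm base, rising to 21.1 mm along the y=0 edge and sloping linearly to z=0 at y=21.4. Slicing at Δz = 5.272 mm — 4 equal slices spanning the solid's height, so layer i sits at z = i·h/4 — gives 3 non-empty perimeters. Each is a 4-segment closed polygon; G0 lifts to the layer z and rapids to the start vertex, then G1 traces the edges. The cross-section shrinks linearly with z (the slice at the apex is degenerate and omitted).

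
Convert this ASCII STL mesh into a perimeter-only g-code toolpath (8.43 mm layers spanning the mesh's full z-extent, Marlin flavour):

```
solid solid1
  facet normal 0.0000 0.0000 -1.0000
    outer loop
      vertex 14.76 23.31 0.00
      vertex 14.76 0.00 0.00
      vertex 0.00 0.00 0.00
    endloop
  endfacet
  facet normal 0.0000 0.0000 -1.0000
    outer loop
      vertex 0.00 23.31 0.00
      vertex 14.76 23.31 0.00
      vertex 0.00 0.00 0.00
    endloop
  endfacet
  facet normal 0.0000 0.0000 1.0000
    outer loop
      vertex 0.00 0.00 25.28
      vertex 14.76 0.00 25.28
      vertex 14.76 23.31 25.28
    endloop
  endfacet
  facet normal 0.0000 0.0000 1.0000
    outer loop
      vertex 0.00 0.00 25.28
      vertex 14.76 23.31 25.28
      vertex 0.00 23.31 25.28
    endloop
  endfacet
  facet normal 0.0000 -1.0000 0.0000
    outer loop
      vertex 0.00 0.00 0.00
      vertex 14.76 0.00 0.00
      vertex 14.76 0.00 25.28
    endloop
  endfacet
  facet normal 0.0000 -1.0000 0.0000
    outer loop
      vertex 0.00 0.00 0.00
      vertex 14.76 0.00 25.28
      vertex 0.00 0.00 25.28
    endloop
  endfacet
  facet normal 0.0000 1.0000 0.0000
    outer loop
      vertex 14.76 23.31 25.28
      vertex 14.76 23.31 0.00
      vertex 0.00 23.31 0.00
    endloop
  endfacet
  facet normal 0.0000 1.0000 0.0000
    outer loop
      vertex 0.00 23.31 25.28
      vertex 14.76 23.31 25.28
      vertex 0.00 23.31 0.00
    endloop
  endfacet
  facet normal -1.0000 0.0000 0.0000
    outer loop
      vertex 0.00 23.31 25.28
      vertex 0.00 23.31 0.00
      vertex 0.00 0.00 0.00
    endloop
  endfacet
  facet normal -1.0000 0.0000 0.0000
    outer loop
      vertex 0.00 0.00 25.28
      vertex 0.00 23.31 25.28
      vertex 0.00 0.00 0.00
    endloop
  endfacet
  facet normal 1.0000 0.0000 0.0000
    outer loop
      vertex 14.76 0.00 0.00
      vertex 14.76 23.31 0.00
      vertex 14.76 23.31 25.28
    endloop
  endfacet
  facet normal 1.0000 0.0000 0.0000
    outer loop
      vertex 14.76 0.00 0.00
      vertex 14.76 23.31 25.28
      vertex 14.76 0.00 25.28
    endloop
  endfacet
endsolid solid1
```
; perimeter-only toolpath
G21 ; units = mm
G90 ; absolute positioning
G28 ; home
; layer 1
G0 Z8.43
G0 X0.00 Y0.00
G1 X14.76 Y0.00
G1 X14.76 Y23.31
G1 X0.00 Y23.31
G1 X0.00 Y0.00
; layer 2
G0 Z16.85
G0 X0.00 Y0.00
G1 X14.76 Y0.00
G1 X14.76 Y23.31
G1 X0.00 Y23.31
G1 X0.00 Y0.00
; layer 3
G0 Z25.28
G0 X0.00 Y0.00
G1 X14.76 Y0.00
G1 X14.76 Y23.31
G1 X0.00 Y23.31
G1 X0.00 Y0.00
M2 ; end

The solid is a rectangular box, roughly 14.8 × 23.3 mm footprint and 25.3 mm tall. Slicing at Δz = 8.43 mm — 3 equal slices spanning the solid's height, so layer i sits at z = i·h/3 — gives 3 non-empty perimeters. Each is a 4-segment closed polygon; G0 lifts to the layer z and rapids to the start vertex, then G1 traces the edges.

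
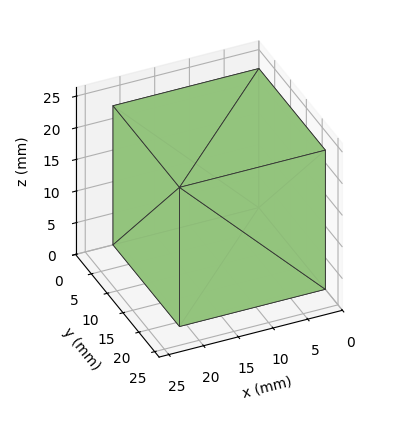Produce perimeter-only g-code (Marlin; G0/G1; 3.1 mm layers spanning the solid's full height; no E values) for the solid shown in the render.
Reading the render: the shape is a rectangular box, roughly 21 × 21 mm footprint and 22 mm tall (dimensions read to the nearest mm from the axis ticks). For the g-code, the solid's height is divided into equal slices at the stated Δz and each level perimeter traced with G1 moves after a G0 lift.

; perimeter-only toolpath
G21 ; units = mm
G90 ; absolute positioning
G28 ; home
; layer 1
G0 Z3.1
G0 X0.0 Y0.0
G1 X21.0 Y0.0
G1 X21.0 Y21.0
G1 X0.0 Y21.0
G1 X0.0 Y0.0
; layer 2
G0 Z6.3
G0 X0.0 Y0.0
G1 X21.0 Y0.0
G1 X21.0 Y21.0
G1 X0.0 Y21.0
G1 X0.0 Y0.0
; layer 3
G0 Z9.4
G0 X0.0 Y0.0
G1 X21.0 Y0.0
G1 X21.0 Y21.0
G1 X0.0 Y21.0
G1 X0.0 Y0.0
; layer 4
G0 Z12.6
G0 X0.0 Y0.0
G1 X21.0 Y0.0
G1 X21.0 Y21.0
G1 X0.0 Y21.0
G1 X0.0 Y0.0
; layer 5
G0 Z15.7
G0 X0.0 Y0.0
G1 X21.0 Y0.0
G1 X21.0 Y21.0
G1 X0.0 Y21.0
G1 X0.0 Y0.0
; layer 6
G0 Z18.9
G0 X0.0 Y0.0
G1 X21.0 Y0.0
G1 X21.0 Y21.0
G1 X0.0 Y21.0
G1 X0.0 Y0.0
; layer 7
G0 Z22.0
G0 X0.0 Y0.0
G1 X21.0 Y0.0
G1 X21.0 Y21.0
G1 X0.0 Y21.0
G1 X0.0 Y0.0
M2 ; end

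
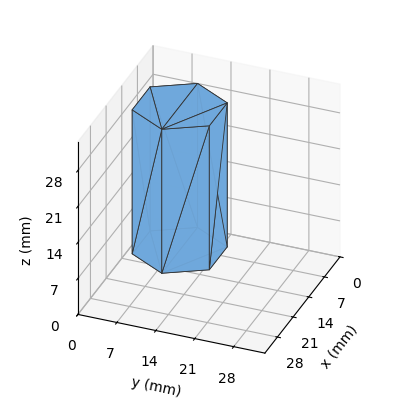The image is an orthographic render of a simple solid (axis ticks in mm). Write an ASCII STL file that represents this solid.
Reading the render: the shape is a regular 6-sided prism (a cylinder approximated with 6 flat sides), circumscribed radius ≈ 8 mm, height ≈ 28 mm (dimensions read to the nearest mm from the axis ticks). For the STL, each face is triangulated and given an outward normal.

solid part
  facet normal 0.0000 0.0000 -1.0000
    outer loop
      vertex 4.00 14.93 0.00
      vertex 12.00 14.93 0.00
      vertex 16.00 8.00 0.00
    endloop
  endfacet
  facet normal 0.0000 0.0000 -1.0000
    outer loop
      vertex 0.00 8.00 0.00
      vertex 4.00 14.93 0.00
      vertex 16.00 8.00 0.00
    endloop
  endfacet
  facet normal 0.0000 0.0000 -1.0000
    outer loop
      vertex 4.00 1.07 0.00
      vertex 0.00 8.00 0.00
      vertex 16.00 8.00 0.00
    endloop
  endfacet
  facet normal 0.0000 0.0000 -1.0000
    outer loop
      vertex 12.00 1.07 0.00
      vertex 4.00 1.07 0.00
      vertex 16.00 8.00 0.00
    endloop
  endfacet
  facet normal 0.0000 0.0000 1.0000
    outer loop
      vertex 16.00 8.00 28.00
      vertex 12.00 14.93 28.00
      vertex 4.00 14.93 28.00
    endloop
  endfacet
  facet normal 0.0000 0.0000 1.0000
    outer loop
      vertex 16.00 8.00 28.00
      vertex 4.00 14.93 28.00
      vertex 0.00 8.00 28.00
    endloop
  endfacet
  facet normal 0.0000 0.0000 1.0000
    outer loop
      vertex 16.00 8.00 28.00
      vertex 0.00 8.00 28.00
      vertex 4.00 1.07 28.00
    endloop
  endfacet
  facet normal 0.0000 0.0000 1.0000
    outer loop
      vertex 16.00 8.00 28.00
      vertex 4.00 1.07 28.00
      vertex 12.00 1.07 28.00
    endloop
  endfacet
  facet normal 0.8661 0.4999 0.0000
    outer loop
      vertex 16.00 8.00 0.00
      vertex 12.00 14.93 0.00
      vertex 12.00 14.93 28.00
    endloop
  endfacet
  facet normal 0.8661 0.4999 0.0000
    outer loop
      vertex 16.00 8.00 0.00
      vertex 12.00 14.93 28.00
      vertex 16.00 8.00 28.00
    endloop
  endfacet
  facet normal 0.0000 1.0000 0.0000
    outer loop
      vertex 12.00 14.93 0.00
      vertex 4.00 14.93 0.00
      vertex 4.00 14.93 28.00
    endloop
  endfacet
  facet normal 0.0000 1.0000 0.0000
    outer loop
      vertex 12.00 14.93 0.00
      vertex 4.00 14.93 28.00
      vertex 12.00 14.93 28.00
    endloop
  endfacet
  facet normal -0.8661 0.4999 0.0000
    outer loop
      vertex 4.00 14.93 0.00
      vertex 0.00 8.00 0.00
      vertex 0.00 8.00 28.00
    endloop
  endfacet
  facet normal -0.8661 0.4999 0.0000
    outer loop
      vertex 4.00 14.93 0.00
      vertex 0.00 8.00 28.00
      vertex 4.00 14.93 28.00
    endloop
  endfacet
  facet normal -0.8661 -0.4999 0.0000
    outer loop
      vertex 0.00 8.00 0.00
      vertex 4.00 1.07 0.00
      vertex 4.00 1.07 28.00
    endloop
  endfacet
  facet normal -0.8661 -0.4999 0.0000
    outer loop
      vertex 0.00 8.00 0.00
      vertex 4.00 1.07 28.00
      vertex 0.00 8.00 28.00
    endloop
  endfacet
  facet normal 0.0000 -1.0000 0.0000
    outer loop
      vertex 4.00 1.07 0.00
      vertex 12.00 1.07 0.00
      vertex 12.00 1.07 28.00
    endloop
  endfacet
  facet normal 0.0000 -1.0000 0.0000
    outer loop
      vertex 4.00 1.07 0.00
      vertex 12.00 1.07 28.00
      vertex 4.00 1.07 28.00
    endloop
  endfacet
  facet normal 0.8661 -0.4999 0.0000
    outer loop
      vertex 12.00 1.07 0.00
      vertex 16.00 8.00 0.00
      vertex 16.00 8.00 28.00
    endloop
  endfacet
  facet normal 0.8661 -0.4999 0.0000
    outer loop
      vertex 12.00 1.07 0.00
      vertex 16.00 8.00 28.00
      vertex 12.00 1.07 28.00
    endloop
  endfacet
endsolid part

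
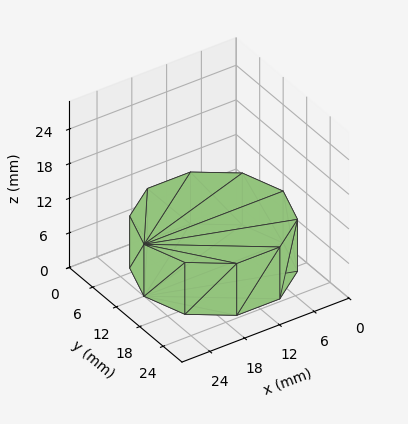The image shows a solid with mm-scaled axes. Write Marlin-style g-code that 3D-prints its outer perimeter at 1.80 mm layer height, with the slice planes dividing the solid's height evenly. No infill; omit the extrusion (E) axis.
Reading the render: the shape is a regular 10-sided prism (a cylinder approximated with 10 flat sides), circumscribed radius ≈ 12 mm, height ≈ 9 mm (dimensions read to the nearest mm from the axis ticks). For the g-code, the solid's height is divided into equal slices at the stated Δz and each level perimeter traced with G1 moves after a G0 lift.

; perimeter-only toolpath
G21 ; units = mm
G90 ; absolute positioning
G28 ; home
; layer 1
G0 Z1.80
G0 X24.00 Y12.00
G1 X21.71 Y19.05
G1 X15.71 Y23.41
G1 X8.29 Y23.41
G1 X2.29 Y19.05
G1 X0.00 Y12.00
G1 X2.29 Y4.95
G1 X8.29 Y0.59
G1 X15.71 Y0.59
G1 X21.71 Y4.95
G1 X24.00 Y12.00
; layer 2
G0 Z3.60
G0 X24.00 Y12.00
G1 X21.71 Y19.05
G1 X15.71 Y23.41
G1 X8.29 Y23.41
G1 X2.29 Y19.05
G1 X0.00 Y12.00
G1 X2.29 Y4.95
G1 X8.29 Y0.59
G1 X15.71 Y0.59
G1 X21.71 Y4.95
G1 X24.00 Y12.00
; layer 3
G0 Z5.40
G0 X24.00 Y12.00
G1 X21.71 Y19.05
G1 X15.71 Y23.41
G1 X8.29 Y23.41
G1 X2.29 Y19.05
G1 X0.00 Y12.00
G1 X2.29 Y4.95
G1 X8.29 Y0.59
G1 X15.71 Y0.59
G1 X21.71 Y4.95
G1 X24.00 Y12.00
; layer 4
G0 Z7.20
G0 X24.00 Y12.00
G1 X21.71 Y19.05
G1 X15.71 Y23.41
G1 X8.29 Y23.41
G1 X2.29 Y19.05
G1 X0.00 Y12.00
G1 X2.29 Y4.95
G1 X8.29 Y0.59
G1 X15.71 Y0.59
G1 X21.71 Y4.95
G1 X24.00 Y12.00
; layer 5
G0 Z9.00
G0 X24.00 Y12.00
G1 X21.71 Y19.05
G1 X15.71 Y23.41
G1 X8.29 Y23.41
G1 X2.29 Y19.05
G1 X0.00 Y12.00
G1 X2.29 Y4.95
G1 X8.29 Y0.59
G1 X15.71 Y0.59
G1 X21.71 Y4.95
G1 X24.00 Y12.00
M2 ; end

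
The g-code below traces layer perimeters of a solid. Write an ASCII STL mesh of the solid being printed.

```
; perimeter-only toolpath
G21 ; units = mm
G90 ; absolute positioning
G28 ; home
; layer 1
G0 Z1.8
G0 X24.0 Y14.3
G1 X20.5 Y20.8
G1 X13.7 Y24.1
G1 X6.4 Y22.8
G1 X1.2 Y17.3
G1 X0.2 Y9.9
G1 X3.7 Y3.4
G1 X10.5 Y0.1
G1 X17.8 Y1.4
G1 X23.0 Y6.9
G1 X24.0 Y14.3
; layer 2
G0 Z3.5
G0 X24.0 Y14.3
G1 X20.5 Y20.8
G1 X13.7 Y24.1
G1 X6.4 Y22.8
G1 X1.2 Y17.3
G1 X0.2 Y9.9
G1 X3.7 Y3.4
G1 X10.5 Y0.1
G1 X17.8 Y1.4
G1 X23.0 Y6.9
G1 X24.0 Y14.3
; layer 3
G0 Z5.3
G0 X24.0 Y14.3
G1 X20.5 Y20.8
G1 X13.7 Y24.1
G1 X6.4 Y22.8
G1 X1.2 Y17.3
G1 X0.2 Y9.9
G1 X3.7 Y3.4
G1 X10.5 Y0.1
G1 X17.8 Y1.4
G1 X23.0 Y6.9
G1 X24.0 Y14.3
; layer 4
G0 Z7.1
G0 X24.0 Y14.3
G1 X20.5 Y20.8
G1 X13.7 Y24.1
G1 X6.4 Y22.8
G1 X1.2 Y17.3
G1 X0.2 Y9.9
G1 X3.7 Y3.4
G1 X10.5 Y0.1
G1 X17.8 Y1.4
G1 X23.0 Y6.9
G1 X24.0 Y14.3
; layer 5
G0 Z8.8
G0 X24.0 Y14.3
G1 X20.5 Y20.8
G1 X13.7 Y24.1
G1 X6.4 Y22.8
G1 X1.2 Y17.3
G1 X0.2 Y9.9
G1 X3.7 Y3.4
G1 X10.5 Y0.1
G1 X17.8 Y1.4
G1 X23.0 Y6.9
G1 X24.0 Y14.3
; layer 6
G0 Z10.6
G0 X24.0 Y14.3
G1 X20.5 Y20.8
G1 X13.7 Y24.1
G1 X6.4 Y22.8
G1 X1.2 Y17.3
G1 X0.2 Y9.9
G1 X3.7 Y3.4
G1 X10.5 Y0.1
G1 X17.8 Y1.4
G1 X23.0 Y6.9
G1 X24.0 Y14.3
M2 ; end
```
solid part
  facet normal 0.0000 0.0000 -1.0000
    outer loop
      vertex 13.7 24.1 0.0
      vertex 20.5 20.8 0.0
      vertex 24.0 14.3 0.0
    endloop
  endfacet
  facet normal 0.0000 0.0000 -1.0000
    outer loop
      vertex 6.4 22.8 0.0
      vertex 13.7 24.1 0.0
      vertex 24.0 14.3 0.0
    endloop
  endfacet
  facet normal 0.0000 0.0000 -1.0000
    outer loop
      vertex 1.2 17.3 0.0
      vertex 6.4 22.8 0.0
      vertex 24.0 14.3 0.0
    endloop
  endfacet
  facet normal 0.0000 0.0000 -1.0000
    outer loop
      vertex 0.2 9.9 0.0
      vertex 1.2 17.3 0.0
      vertex 24.0 14.3 0.0
    endloop
  endfacet
  facet normal 0.0000 0.0000 -1.0000
    outer loop
      vertex 3.7 3.4 0.0
      vertex 0.2 9.9 0.0
      vertex 24.0 14.3 0.0
    endloop
  endfacet
  facet normal 0.0000 0.0000 -1.0000
    outer loop
      vertex 10.5 0.1 0.0
      vertex 3.7 3.4 0.0
      vertex 24.0 14.3 0.0
    endloop
  endfacet
  facet normal 0.0000 0.0000 -1.0000
    outer loop
      vertex 17.8 1.4 0.0
      vertex 10.5 0.1 0.0
      vertex 24.0 14.3 0.0
    endloop
  endfacet
  facet normal 0.0000 0.0000 -1.0000
    outer loop
      vertex 23.0 6.9 0.0
      vertex 17.8 1.4 0.0
      vertex 24.0 14.3 0.0
    endloop
  endfacet
  facet normal 0.0000 0.0000 1.0000
    outer loop
      vertex 24.0 14.3 10.6
      vertex 20.5 20.8 10.6
      vertex 13.7 24.1 10.6
    endloop
  endfacet
  facet normal 0.0000 0.0000 1.0000
    outer loop
      vertex 24.0 14.3 10.6
      vertex 13.7 24.1 10.6
      vertex 6.4 22.8 10.6
    endloop
  endfacet
  facet normal 0.0000 0.0000 1.0000
    outer loop
      vertex 24.0 14.3 10.6
      vertex 6.4 22.8 10.6
      vertex 1.2 17.3 10.6
    endloop
  endfacet
  facet normal 0.0000 0.0000 1.0000
    outer loop
      vertex 24.0 14.3 10.6
      vertex 1.2 17.3 10.6
      vertex 0.2 9.9 10.6
    endloop
  endfacet
  facet normal 0.0000 0.0000 1.0000
    outer loop
      vertex 24.0 14.3 10.6
      vertex 0.2 9.9 10.6
      vertex 3.7 3.4 10.6
    endloop
  endfacet
  facet normal 0.0000 0.0000 1.0000
    outer loop
      vertex 24.0 14.3 10.6
      vertex 3.7 3.4 10.6
      vertex 10.5 0.1 10.6
    endloop
  endfacet
  facet normal 0.0000 0.0000 1.0000
    outer loop
      vertex 24.0 14.3 10.6
      vertex 10.5 0.1 10.6
      vertex 17.8 1.4 10.6
    endloop
  endfacet
  facet normal 0.0000 0.0000 1.0000
    outer loop
      vertex 24.0 14.3 10.6
      vertex 17.8 1.4 10.6
      vertex 23.0 6.9 10.6
    endloop
  endfacet
  facet normal 0.8805 0.4741 0.0000
    outer loop
      vertex 24.0 14.3 0.0
      vertex 20.5 20.8 0.0
      vertex 20.5 20.8 10.6
    endloop
  endfacet
  facet normal 0.8805 0.4741 0.0000
    outer loop
      vertex 24.0 14.3 0.0
      vertex 20.5 20.8 10.6
      vertex 24.0 14.3 10.6
    endloop
  endfacet
  facet normal 0.4366 0.8997 0.0000
    outer loop
      vertex 20.5 20.8 0.0
      vertex 13.7 24.1 0.0
      vertex 13.7 24.1 10.6
    endloop
  endfacet
  facet normal 0.4366 0.8997 0.0000
    outer loop
      vertex 20.5 20.8 0.0
      vertex 13.7 24.1 10.6
      vertex 20.5 20.8 10.6
    endloop
  endfacet
  facet normal -0.1753 0.9845 0.0000
    outer loop
      vertex 13.7 24.1 0.0
      vertex 6.4 22.8 0.0
      vertex 6.4 22.8 10.6
    endloop
  endfacet
  facet normal -0.1753 0.9845 0.0000
    outer loop
      vertex 13.7 24.1 0.0
      vertex 6.4 22.8 10.6
      vertex 13.7 24.1 10.6
    endloop
  endfacet
  facet normal -0.7266 0.6870 0.0000
    outer loop
      vertex 6.4 22.8 0.0
      vertex 1.2 17.3 0.0
      vertex 1.2 17.3 10.6
    endloop
  endfacet
  facet normal -0.7266 0.6870 0.0000
    outer loop
      vertex 6.4 22.8 0.0
      vertex 1.2 17.3 10.6
      vertex 6.4 22.8 10.6
    endloop
  endfacet
  facet normal -0.9910 0.1339 0.0000
    outer loop
      vertex 1.2 17.3 0.0
      vertex 0.2 9.9 0.0
      vertex 0.2 9.9 10.6
    endloop
  endfacet
  facet normal -0.9910 0.1339 0.0000
    outer loop
      vertex 1.2 17.3 0.0
      vertex 0.2 9.9 10.6
      vertex 1.2 17.3 10.6
    endloop
  endfacet
  facet normal -0.8805 -0.4741 0.0000
    outer loop
      vertex 0.2 9.9 0.0
      vertex 3.7 3.4 0.0
      vertex 3.7 3.4 10.6
    endloop
  endfacet
  facet normal -0.8805 -0.4741 0.0000
    outer loop
      vertex 0.2 9.9 0.0
      vertex 3.7 3.4 10.6
      vertex 0.2 9.9 10.6
    endloop
  endfacet
  facet normal -0.4366 -0.8997 0.0000
    outer loop
      vertex 3.7 3.4 0.0
      vertex 10.5 0.1 0.0
      vertex 10.5 0.1 10.6
    endloop
  endfacet
  facet normal -0.4366 -0.8997 0.0000
    outer loop
      vertex 3.7 3.4 0.0
      vertex 10.5 0.1 10.6
      vertex 3.7 3.4 10.6
    endloop
  endfacet
  facet normal 0.1753 -0.9845 0.0000
    outer loop
      vertex 10.5 0.1 0.0
      vertex 17.8 1.4 0.0
      vertex 17.8 1.4 10.6
    endloop
  endfacet
  facet normal 0.1753 -0.9845 0.0000
    outer loop
      vertex 10.5 0.1 0.0
      vertex 17.8 1.4 10.6
      vertex 10.5 0.1 10.6
    endloop
  endfacet
  facet normal 0.7266 -0.6870 0.0000
    outer loop
      vertex 17.8 1.4 0.0
      vertex 23.0 6.9 0.0
      vertex 23.0 6.9 10.6
    endloop
  endfacet
  facet normal 0.7266 -0.6870 0.0000
    outer loop
      vertex 17.8 1.4 0.0
      vertex 23.0 6.9 10.6
      vertex 17.8 1.4 10.6
    endloop
  endfacet
  facet normal 0.9910 -0.1339 0.0000
    outer loop
      vertex 23.0 6.9 0.0
      vertex 24.0 14.3 0.0
      vertex 24.0 14.3 10.6
    endloop
  endfacet
  facet normal 0.9910 -0.1339 0.0000
    outer loop
      vertex 23.0 6.9 0.0
      vertex 24.0 14.3 10.6
      vertex 23.0 6.9 10.6
    endloop
  endfacet
endsolid part

The G0 Z moves step by Δz≈1.8 mm. Every layer's G1 loop is the same polygon, so the solid is a straight extrusion of it from z=0 to z≈10.6. Closing with flat bottom and top caps and triangulating gives 36 facets — a regular 10-sided prism (a cylinder approximated with 10 flat sides), circumscribed radius ≈ 12.1 mm, height ≈ 10.6 mm.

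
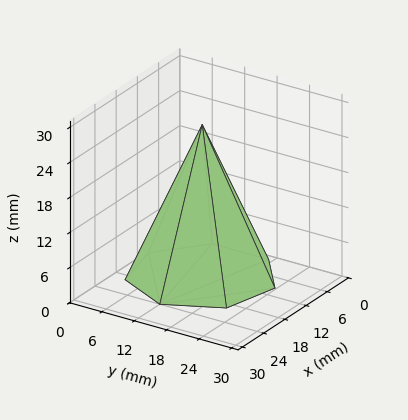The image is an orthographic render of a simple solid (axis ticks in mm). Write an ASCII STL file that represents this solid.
Reading the render: the shape is a regular 7-sided pyramid, base circumscribed radius ≈ 12 mm, apex at z ≈ 26 mm (dimensions read to the nearest mm from the axis ticks). For the STL, each face is triangulated and given an outward normal.

solid part
  facet normal 0.0000 0.0000 -1.0000
    outer loop
      vertex 9.33 23.70 0.00
      vertex 19.48 21.38 0.00
      vertex 24.00 12.00 0.00
    endloop
  endfacet
  facet normal 0.0000 0.0000 -1.0000
    outer loop
      vertex 1.19 17.21 0.00
      vertex 9.33 23.70 0.00
      vertex 24.00 12.00 0.00
    endloop
  endfacet
  facet normal 0.0000 0.0000 -1.0000
    outer loop
      vertex 1.19 6.79 0.00
      vertex 1.19 17.21 0.00
      vertex 24.00 12.00 0.00
    endloop
  endfacet
  facet normal 0.0000 0.0000 -1.0000
    outer loop
      vertex 9.33 0.30 0.00
      vertex 1.19 6.79 0.00
      vertex 24.00 12.00 0.00
    endloop
  endfacet
  facet normal 0.0000 0.0000 -1.0000
    outer loop
      vertex 19.48 2.62 0.00
      vertex 9.33 0.30 0.00
      vertex 24.00 12.00 0.00
    endloop
  endfacet
  facet normal 0.8318 0.4008 0.3839
    outer loop
      vertex 24.00 12.00 0.00
      vertex 19.48 21.38 0.00
      vertex 12.00 12.00 26.00
    endloop
  endfacet
  facet normal 0.2057 0.9001 0.3839
    outer loop
      vertex 19.48 21.38 0.00
      vertex 9.33 23.70 0.00
      vertex 12.00 12.00 26.00
    endloop
  endfacet
  facet normal -0.5756 0.7220 0.3840
    outer loop
      vertex 9.33 23.70 0.00
      vertex 1.19 17.21 0.00
      vertex 12.00 12.00 26.00
    endloop
  endfacet
  facet normal -0.9234 0.0000 0.3839
    outer loop
      vertex 1.19 17.21 0.00
      vertex 1.19 6.79 0.00
      vertex 12.00 12.00 26.00
    endloop
  endfacet
  facet normal -0.5756 -0.7220 0.3840
    outer loop
      vertex 1.19 6.79 0.00
      vertex 9.33 0.30 0.00
      vertex 12.00 12.00 26.00
    endloop
  endfacet
  facet normal 0.2057 -0.9001 0.3839
    outer loop
      vertex 9.33 0.30 0.00
      vertex 19.48 2.62 0.00
      vertex 12.00 12.00 26.00
    endloop
  endfacet
  facet normal 0.8318 -0.4008 0.3839
    outer loop
      vertex 19.48 2.62 0.00
      vertex 24.00 12.00 0.00
      vertex 12.00 12.00 26.00
    endloop
  endfacet
endsolid part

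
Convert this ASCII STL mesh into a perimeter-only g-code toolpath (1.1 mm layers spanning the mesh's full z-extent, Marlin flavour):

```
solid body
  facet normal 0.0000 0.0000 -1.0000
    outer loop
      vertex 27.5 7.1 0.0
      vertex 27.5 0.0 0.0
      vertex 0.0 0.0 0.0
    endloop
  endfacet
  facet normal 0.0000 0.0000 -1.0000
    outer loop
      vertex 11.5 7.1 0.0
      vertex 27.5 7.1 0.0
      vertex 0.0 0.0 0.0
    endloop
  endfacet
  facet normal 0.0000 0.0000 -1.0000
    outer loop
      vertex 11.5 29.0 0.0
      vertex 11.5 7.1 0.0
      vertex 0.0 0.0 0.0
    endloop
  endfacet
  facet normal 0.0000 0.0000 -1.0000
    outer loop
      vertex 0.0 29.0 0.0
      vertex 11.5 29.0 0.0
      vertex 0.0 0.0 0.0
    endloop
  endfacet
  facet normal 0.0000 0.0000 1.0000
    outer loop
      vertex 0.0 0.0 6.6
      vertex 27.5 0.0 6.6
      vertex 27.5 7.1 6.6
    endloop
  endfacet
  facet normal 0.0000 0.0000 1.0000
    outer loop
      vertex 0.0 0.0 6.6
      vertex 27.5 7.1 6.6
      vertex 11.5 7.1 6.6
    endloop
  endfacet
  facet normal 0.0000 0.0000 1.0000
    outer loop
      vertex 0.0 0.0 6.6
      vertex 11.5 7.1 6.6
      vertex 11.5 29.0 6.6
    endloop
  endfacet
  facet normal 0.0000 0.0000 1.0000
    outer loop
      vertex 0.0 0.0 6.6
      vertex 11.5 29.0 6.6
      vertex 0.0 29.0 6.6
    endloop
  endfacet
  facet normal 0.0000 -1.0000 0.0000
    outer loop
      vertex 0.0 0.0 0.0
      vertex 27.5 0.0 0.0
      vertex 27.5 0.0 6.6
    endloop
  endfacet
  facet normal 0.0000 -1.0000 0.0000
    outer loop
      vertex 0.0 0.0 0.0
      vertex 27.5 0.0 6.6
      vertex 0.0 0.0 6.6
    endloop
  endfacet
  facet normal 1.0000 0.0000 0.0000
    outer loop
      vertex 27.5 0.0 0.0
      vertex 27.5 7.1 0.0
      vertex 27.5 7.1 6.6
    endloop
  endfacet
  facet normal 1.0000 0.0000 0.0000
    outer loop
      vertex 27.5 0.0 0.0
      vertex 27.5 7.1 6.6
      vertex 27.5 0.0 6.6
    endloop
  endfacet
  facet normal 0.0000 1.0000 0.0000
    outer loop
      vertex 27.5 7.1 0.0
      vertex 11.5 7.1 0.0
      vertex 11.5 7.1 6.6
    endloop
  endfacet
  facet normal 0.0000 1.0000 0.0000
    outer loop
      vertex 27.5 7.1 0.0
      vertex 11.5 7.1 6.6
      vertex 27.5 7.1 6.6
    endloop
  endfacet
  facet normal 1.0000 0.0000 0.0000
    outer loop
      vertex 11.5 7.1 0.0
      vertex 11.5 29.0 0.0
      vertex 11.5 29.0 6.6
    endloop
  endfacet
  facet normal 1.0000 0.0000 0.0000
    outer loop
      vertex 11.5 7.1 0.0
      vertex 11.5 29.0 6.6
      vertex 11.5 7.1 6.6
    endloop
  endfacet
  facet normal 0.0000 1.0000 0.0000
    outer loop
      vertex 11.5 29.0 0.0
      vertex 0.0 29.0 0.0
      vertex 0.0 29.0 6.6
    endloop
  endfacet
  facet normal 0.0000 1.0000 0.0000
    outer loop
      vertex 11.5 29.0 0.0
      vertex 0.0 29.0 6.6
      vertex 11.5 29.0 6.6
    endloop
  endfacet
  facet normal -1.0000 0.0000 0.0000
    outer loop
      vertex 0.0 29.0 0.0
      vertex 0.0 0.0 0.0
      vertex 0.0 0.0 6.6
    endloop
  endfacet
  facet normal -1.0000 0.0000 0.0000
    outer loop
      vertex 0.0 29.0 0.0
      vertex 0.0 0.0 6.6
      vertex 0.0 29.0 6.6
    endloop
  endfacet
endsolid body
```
; perimeter-only toolpath
G21 ; units = mm
G90 ; absolute positioning
G28 ; home
; layer 1
G0 Z1.1
G0 X0.0 Y0.0
G1 X27.5 Y0.0
G1 X27.5 Y7.1
G1 X11.5 Y7.1
G1 X11.5 Y29.0
G1 X0.0 Y29.0
G1 X0.0 Y0.0
; layer 2
G0 Z2.2
G0 X0.0 Y0.0
G1 X27.5 Y0.0
G1 X27.5 Y7.1
G1 X11.5 Y7.1
G1 X11.5 Y29.0
G1 X0.0 Y29.0
G1 X0.0 Y0.0
; layer 3
G0 Z3.3
G0 X0.0 Y0.0
G1 X27.5 Y0.0
G1 X27.5 Y7.1
G1 X11.5 Y7.1
G1 X11.5 Y29.0
G1 X0.0 Y29.0
G1 X0.0 Y0.0
; layer 4
G0 Z4.4
G0 X0.0 Y0.0
G1 X27.5 Y0.0
G1 X27.5 Y7.1
G1 X11.5 Y7.1
G1 X11.5 Y29.0
G1 X0.0 Y29.0
G1 X0.0 Y0.0
; layer 5
G0 Z5.5
G0 X0.0 Y0.0
G1 X27.5 Y0.0
G1 X27.5 Y7.1
G1 X11.5 Y7.1
G1 X11.5 Y29.0
G1 X0.0 Y29.0
G1 X0.0 Y0.0
; layer 6
G0 Z6.6
G0 X0.0 Y0.0
G1 X27.5 Y0.0
G1 X27.5 Y7.1
G1 X11.5 Y7.1
G1 X11.5 Y29.0
G1 X0.0 Y29.0
G1 X0.0 Y0.0
M2 ; end

The solid is an L-shaped prism: outer 27.5 × 29 mm, arm thicknesses ≈ 7.1 mm (horizontal) and 11.5 mm (vertical), extruded 6.6 mm in z. Slicing at Δz = 1.1 mm — 6 equal slices spanning the solid's height, so layer i sits at z = i·h/6 — gives 6 non-empty perimeters. Each is a 6-segment closed polygon; G0 lifts to the layer z and rapids to the start vertex, then G1 traces the edges.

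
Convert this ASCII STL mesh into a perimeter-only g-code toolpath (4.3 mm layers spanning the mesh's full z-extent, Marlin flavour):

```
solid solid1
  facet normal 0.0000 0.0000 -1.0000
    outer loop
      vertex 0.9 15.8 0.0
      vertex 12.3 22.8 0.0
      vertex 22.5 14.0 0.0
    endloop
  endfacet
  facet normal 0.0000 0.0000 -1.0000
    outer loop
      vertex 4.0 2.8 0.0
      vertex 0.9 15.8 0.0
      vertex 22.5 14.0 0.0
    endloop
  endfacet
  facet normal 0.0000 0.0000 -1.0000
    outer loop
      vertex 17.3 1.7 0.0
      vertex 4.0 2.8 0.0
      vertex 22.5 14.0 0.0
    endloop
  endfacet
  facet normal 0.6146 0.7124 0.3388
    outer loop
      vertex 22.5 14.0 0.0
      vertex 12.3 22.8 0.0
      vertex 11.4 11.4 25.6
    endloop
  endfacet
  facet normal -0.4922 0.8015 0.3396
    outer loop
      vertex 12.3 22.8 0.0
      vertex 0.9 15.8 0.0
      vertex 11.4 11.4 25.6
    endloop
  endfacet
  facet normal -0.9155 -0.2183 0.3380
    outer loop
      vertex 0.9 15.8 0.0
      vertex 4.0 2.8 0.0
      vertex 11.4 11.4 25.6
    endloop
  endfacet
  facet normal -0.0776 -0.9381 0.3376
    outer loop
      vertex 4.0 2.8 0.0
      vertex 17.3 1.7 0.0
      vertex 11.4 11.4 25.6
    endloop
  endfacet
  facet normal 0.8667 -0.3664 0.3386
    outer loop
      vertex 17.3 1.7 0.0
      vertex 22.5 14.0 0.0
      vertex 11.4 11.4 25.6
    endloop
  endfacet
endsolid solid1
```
; perimeter-only toolpath
G21 ; units = mm
G90 ; absolute positioning
G28 ; home
; layer 1
G0 Z4.3
G0 X20.6 Y13.6
G1 X12.2 Y20.9
G1 X2.6 Y15.1
G1 X5.2 Y4.2
G1 X16.3 Y3.3
G1 X20.6 Y13.6
; layer 2
G0 Z8.5
G0 X18.8 Y13.1
G1 X12.0 Y19.0
G1 X4.4 Y14.3
G1 X6.5 Y5.7
G1 X15.3 Y4.9
G1 X18.8 Y13.1
; layer 3
G0 Z12.8
G0 X16.9 Y12.7
G1 X11.9 Y17.1
G1 X6.2 Y13.6
G1 X7.7 Y7.1
G1 X14.4 Y6.5
G1 X16.9 Y12.7
; layer 4
G0 Z17.1
G0 X15.1 Y12.3
G1 X11.7 Y15.2
G1 X7.9 Y12.9
G1 X8.9 Y8.5
G1 X13.4 Y8.2
G1 X15.1 Y12.3
; layer 5
G0 Z21.3
G0 X13.3 Y11.8
G1 X11.6 Y13.3
G1 X9.7 Y12.1
G1 X10.2 Y10.0
G1 X12.4 Y9.8
G1 X13.3 Y11.8
M2 ; end

The solid is a regular 5-sided pyramid, base circumscribed radius ≈ 11.4 mm, apex at z ≈ 25.6 mm. Slicing at Δz = 4.3 mm — 6 equal slices spanning the solid's height, so layer i sits at z = i·h/6 — gives 5 non-empty perimeters. Each is a 5-segment closed polygon; G0 lifts to the layer z and rapids to the start vertex, then G1 traces the edges. The cross-section shrinks linearly with z (the slice at the apex is degenerate and omitted).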